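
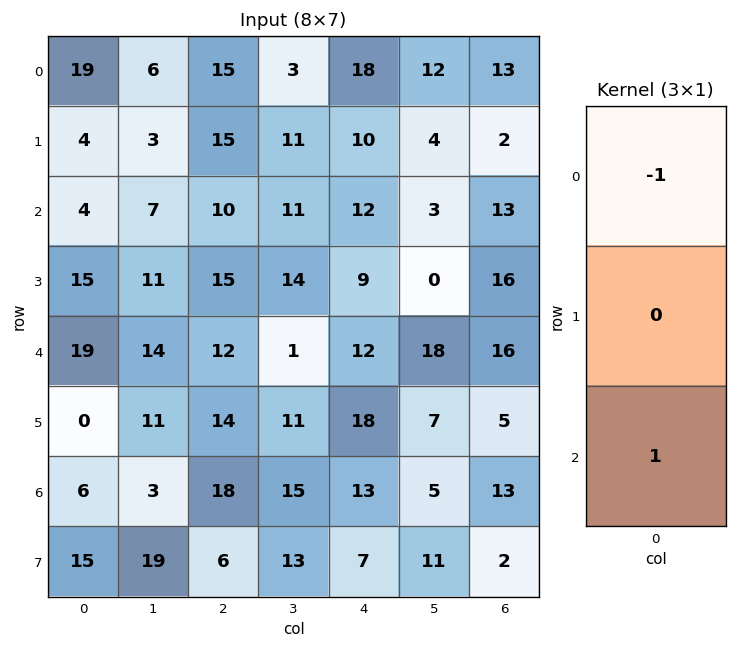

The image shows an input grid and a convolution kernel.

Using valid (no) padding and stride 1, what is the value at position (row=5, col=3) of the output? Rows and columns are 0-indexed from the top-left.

2

The receptive field on the input at this output position is [11 / 15 / 13]. Elementwise product with the kernel and sum: 11·-1 + 13·1.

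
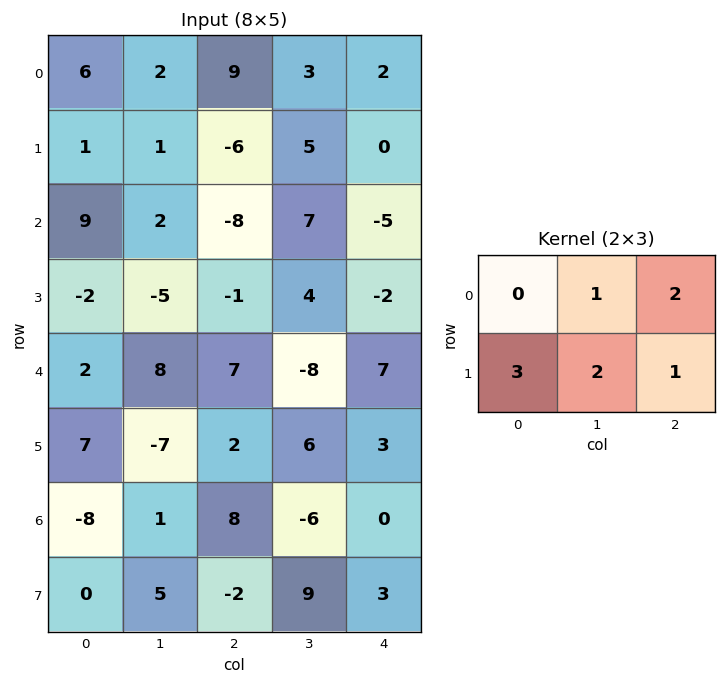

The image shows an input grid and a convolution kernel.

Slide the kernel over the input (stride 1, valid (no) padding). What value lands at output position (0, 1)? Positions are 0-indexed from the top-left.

The receptive field on the input at this output position is [2 9 3 / 1 -6 5]. Elementwise product with the kernel and sum: 9·1 + 3·2 + 1·3 + -6·2 + 5·1.

11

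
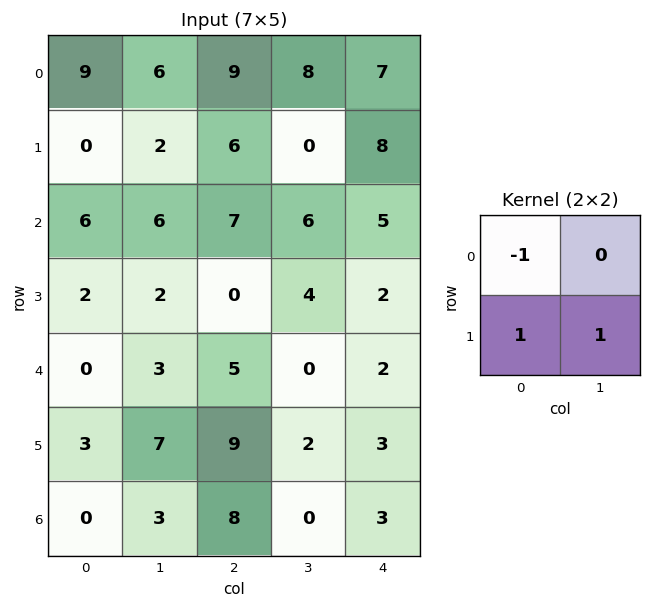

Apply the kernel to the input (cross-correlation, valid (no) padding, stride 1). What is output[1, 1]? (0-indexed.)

11

The receptive field on the input at this output position is [2 6 / 6 7]. Elementwise product with the kernel and sum: 2·-1 + 6·1 + 7·1.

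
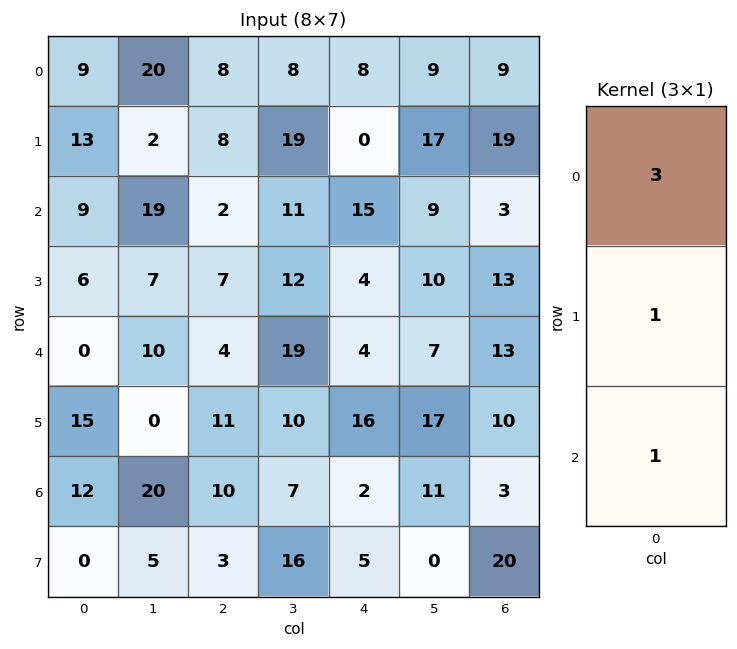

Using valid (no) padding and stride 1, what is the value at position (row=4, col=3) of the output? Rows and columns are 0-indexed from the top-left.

74

The receptive field on the input at this output position is [19 / 10 / 7]. Elementwise product with the kernel and sum: 19·3 + 10·1 + 7·1.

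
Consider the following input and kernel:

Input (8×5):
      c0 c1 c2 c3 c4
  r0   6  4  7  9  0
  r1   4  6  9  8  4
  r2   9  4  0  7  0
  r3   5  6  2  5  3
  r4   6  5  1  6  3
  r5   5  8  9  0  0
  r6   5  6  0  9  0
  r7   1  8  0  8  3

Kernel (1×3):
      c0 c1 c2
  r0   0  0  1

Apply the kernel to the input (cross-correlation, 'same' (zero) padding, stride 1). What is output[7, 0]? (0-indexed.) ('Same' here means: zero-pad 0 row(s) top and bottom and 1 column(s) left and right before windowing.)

8

The receptive field on the zero-padded input at this output position is [0 1 8]. Elementwise product with the kernel and sum: 8·1.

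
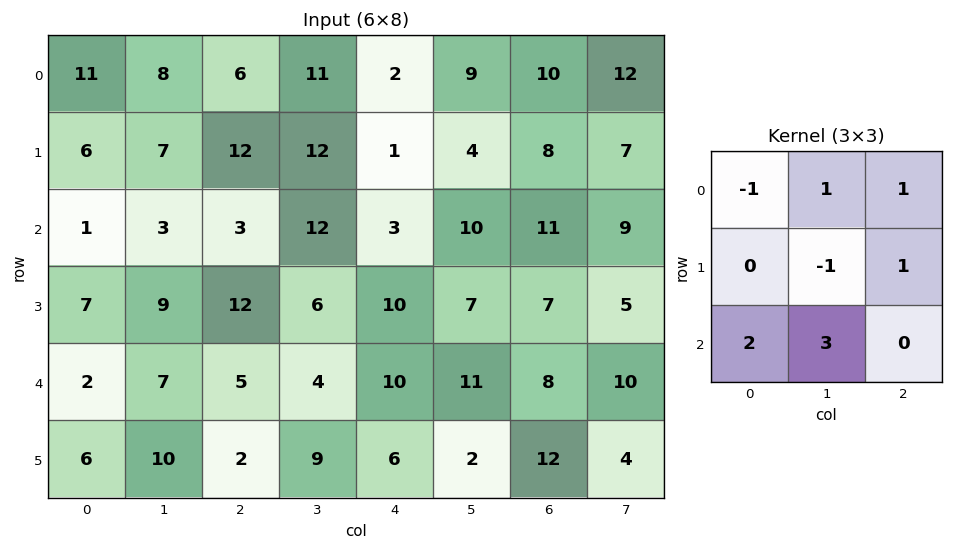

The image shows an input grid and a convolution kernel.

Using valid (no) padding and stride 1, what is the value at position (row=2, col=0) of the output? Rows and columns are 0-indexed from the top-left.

33

The receptive field on the input at this output position is [1 3 3 / 7 9 12 / 2 7 5]. Elementwise product with the kernel and sum: 1·-1 + 3·1 + 3·1 + 9·-1 + 12·1 + 2·2 + 7·3.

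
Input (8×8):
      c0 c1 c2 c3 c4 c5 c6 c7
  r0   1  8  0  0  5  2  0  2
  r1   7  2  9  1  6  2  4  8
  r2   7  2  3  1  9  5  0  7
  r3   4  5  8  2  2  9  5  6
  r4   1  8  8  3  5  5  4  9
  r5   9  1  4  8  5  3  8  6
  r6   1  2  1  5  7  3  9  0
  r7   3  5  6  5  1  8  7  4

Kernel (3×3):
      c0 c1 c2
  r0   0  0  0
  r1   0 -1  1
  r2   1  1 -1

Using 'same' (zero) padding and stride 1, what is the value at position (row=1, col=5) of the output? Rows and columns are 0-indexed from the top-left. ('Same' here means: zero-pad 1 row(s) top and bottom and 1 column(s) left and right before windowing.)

The receptive field on the zero-padded input at this output position is [5 2 0 / 6 2 4 / 9 5 0]. Elementwise product with the kernel and sum: 2·-1 + 4·1 + 9·1 + 5·1 + 0·-1.

16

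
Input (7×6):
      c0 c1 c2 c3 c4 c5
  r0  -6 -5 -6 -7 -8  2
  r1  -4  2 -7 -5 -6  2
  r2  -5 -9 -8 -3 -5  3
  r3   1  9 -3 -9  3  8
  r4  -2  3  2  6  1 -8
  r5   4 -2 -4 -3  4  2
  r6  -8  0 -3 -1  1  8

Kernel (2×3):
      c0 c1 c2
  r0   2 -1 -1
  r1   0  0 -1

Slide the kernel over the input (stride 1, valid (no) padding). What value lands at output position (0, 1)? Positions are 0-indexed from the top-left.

The receptive field on the input at this output position is [-5 -6 -7 / 2 -7 -5]. Elementwise product with the kernel and sum: -5·2 + -6·-1 + -7·-1 + -5·-1.

8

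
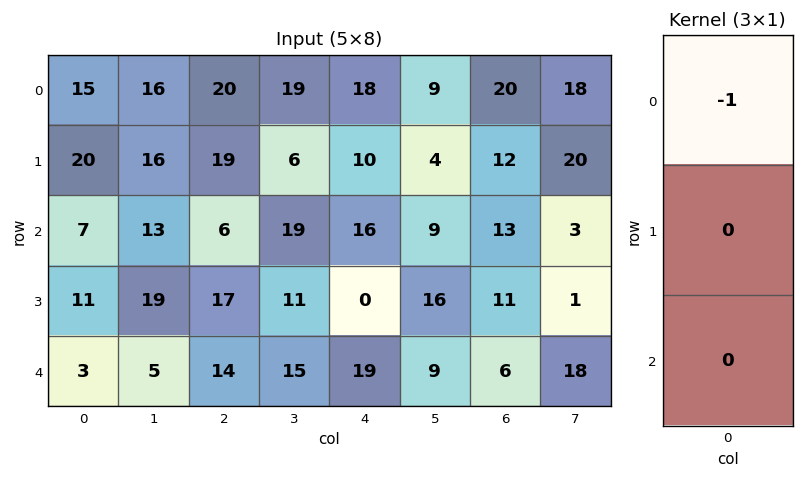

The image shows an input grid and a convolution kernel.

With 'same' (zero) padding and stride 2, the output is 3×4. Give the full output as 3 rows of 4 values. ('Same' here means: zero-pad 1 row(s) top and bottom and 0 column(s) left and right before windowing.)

0 0 0 0
-20 -19 -10 -12
-11 -17 0 -11

Output[0,0]: The receptive field on the zero-padded input at this output position is [0 / 15 / 20]. Elementwise product with the kernel and sum: 0·-1.
Output[0,1]: The receptive field on the zero-padded input at this output position is [0 / 20 / 19]. Elementwise product with the kernel and sum: 0·-1.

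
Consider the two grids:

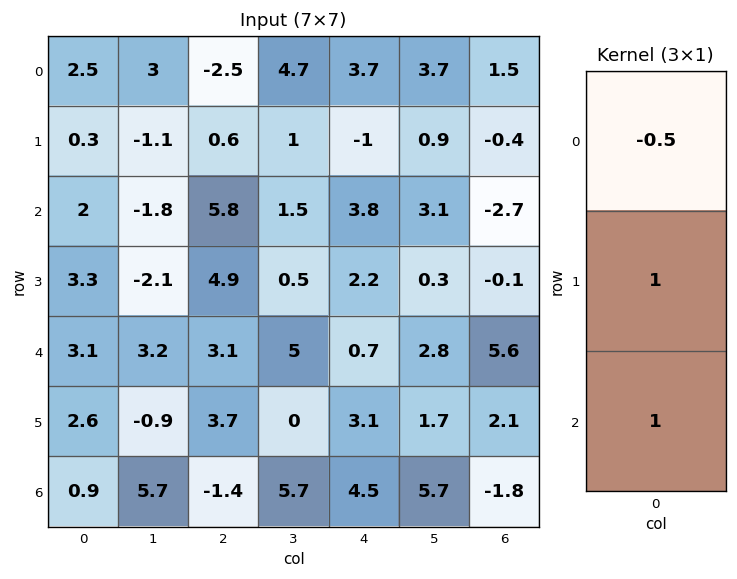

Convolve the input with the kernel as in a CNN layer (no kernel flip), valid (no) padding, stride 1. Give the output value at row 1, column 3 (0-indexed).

1.5

The receptive field on the input at this output position is [1 / 1.5 / 0.5]. Elementwise product with the kernel and sum: 1·-0.5 + 1.5·1 + 0.5·1.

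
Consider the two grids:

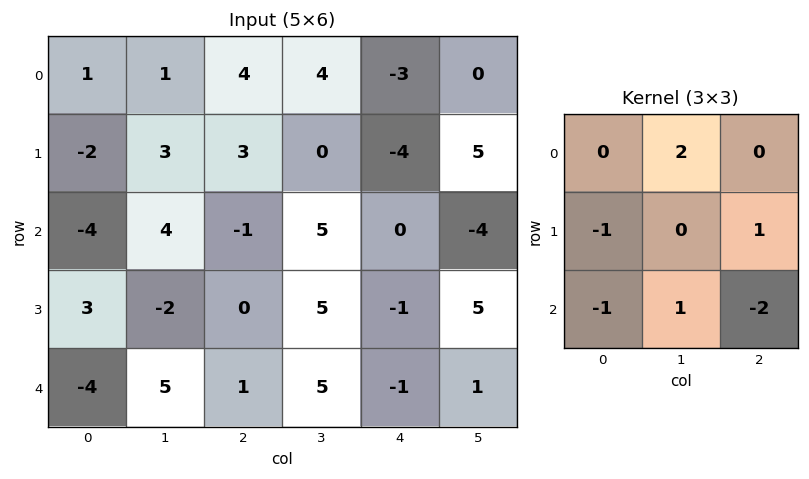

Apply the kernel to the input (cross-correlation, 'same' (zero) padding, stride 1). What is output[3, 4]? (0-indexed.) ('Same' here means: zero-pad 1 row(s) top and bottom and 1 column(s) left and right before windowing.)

-8

The receptive field on the zero-padded input at this output position is [5 0 -4 / 5 -1 5 / 5 -1 1]. Elementwise product with the kernel and sum: 0·2 + 5·-1 + 5·1 + 5·-1 + -1·1 + 1·-2.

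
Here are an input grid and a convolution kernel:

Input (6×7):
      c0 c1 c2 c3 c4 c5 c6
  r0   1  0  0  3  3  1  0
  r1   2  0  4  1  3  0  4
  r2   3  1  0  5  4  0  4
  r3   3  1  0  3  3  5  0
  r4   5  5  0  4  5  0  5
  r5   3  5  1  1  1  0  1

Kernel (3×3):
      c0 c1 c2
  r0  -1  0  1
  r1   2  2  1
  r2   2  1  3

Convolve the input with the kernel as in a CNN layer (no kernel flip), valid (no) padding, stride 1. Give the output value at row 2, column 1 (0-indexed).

31

The receptive field on the input at this output position is [1 0 5 / 1 0 3 / 5 0 4]. Elementwise product with the kernel and sum: 1·-1 + 5·1 + 1·2 + 0·2 + 3·1 + 5·2 + 0·1 + 4·3.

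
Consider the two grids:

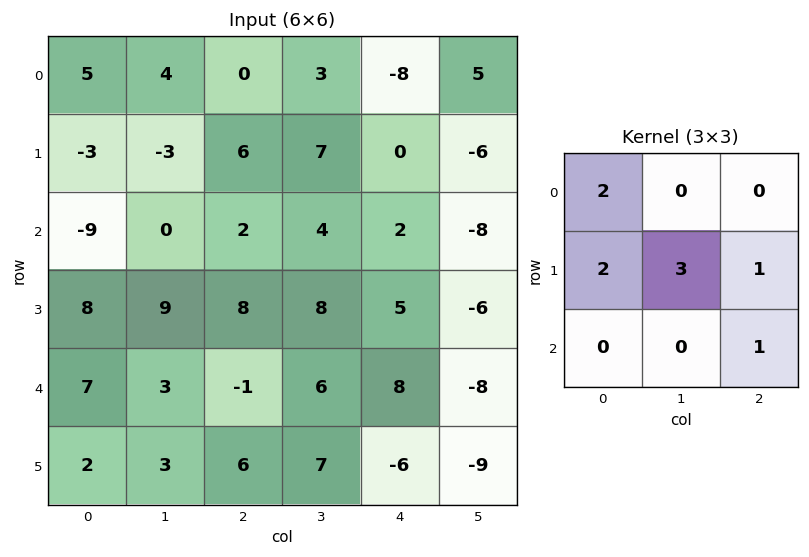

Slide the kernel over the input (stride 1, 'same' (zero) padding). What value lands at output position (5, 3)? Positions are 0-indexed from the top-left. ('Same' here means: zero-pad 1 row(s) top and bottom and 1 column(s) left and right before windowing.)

The receptive field on the zero-padded input at this output position is [-1 6 8 / 6 7 -6 / 0 0 0]. Elementwise product with the kernel and sum: -1·2 + 6·2 + 7·3 + -6·1 + 0·1.

25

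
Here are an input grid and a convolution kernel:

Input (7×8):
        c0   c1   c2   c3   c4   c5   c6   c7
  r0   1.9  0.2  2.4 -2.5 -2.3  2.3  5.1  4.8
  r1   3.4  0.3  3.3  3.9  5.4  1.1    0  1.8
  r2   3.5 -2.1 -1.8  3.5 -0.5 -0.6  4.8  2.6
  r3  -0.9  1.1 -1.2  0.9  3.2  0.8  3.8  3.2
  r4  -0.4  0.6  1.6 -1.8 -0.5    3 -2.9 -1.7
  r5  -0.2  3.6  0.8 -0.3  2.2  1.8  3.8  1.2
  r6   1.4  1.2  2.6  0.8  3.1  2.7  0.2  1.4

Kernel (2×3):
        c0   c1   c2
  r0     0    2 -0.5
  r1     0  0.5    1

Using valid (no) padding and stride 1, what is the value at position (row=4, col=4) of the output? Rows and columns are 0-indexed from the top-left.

12.15

The receptive field on the input at this output position is [-0.5 3 -2.9 / 2.2 1.8 3.8]. Elementwise product with the kernel and sum: 3·2 + -2.9·-0.5 + 1.8·0.5 + 3.8·1.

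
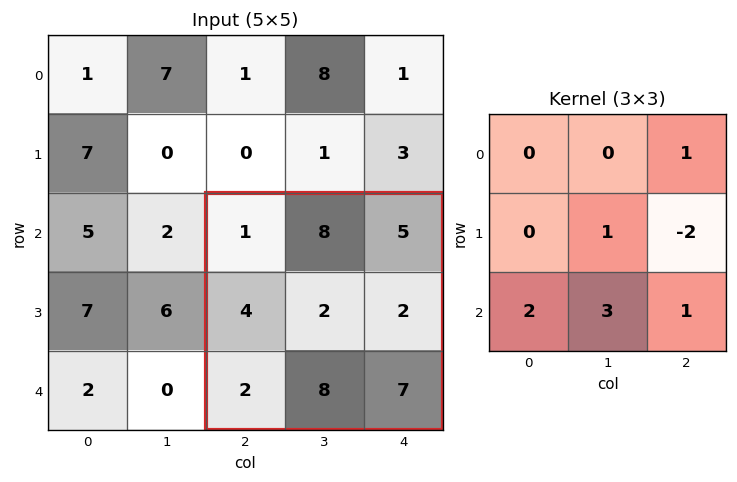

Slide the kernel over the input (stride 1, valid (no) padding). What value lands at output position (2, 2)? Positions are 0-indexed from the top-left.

The receptive field on the input at this output position is [1 8 5 / 4 2 2 / 2 8 7]. Elementwise product with the kernel and sum: 5·1 + 2·1 + 2·-2 + 2·2 + 8·3 + 7·1.

38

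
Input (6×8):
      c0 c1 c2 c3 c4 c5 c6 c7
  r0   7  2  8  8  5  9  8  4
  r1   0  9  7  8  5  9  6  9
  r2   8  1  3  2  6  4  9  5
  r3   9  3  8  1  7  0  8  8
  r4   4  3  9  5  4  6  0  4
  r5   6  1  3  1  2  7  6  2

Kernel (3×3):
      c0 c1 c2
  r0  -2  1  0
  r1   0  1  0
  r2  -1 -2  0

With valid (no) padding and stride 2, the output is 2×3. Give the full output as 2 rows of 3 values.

-13 -7 -6
-22 -22 -24

Output[0,0]: The receptive field on the input at this output position is [7 2 8 / 0 9 7 / 8 1 3]. Elementwise product with the kernel and sum: 7·-2 + 2·1 + 9·1 + 8·-1 + 1·-2.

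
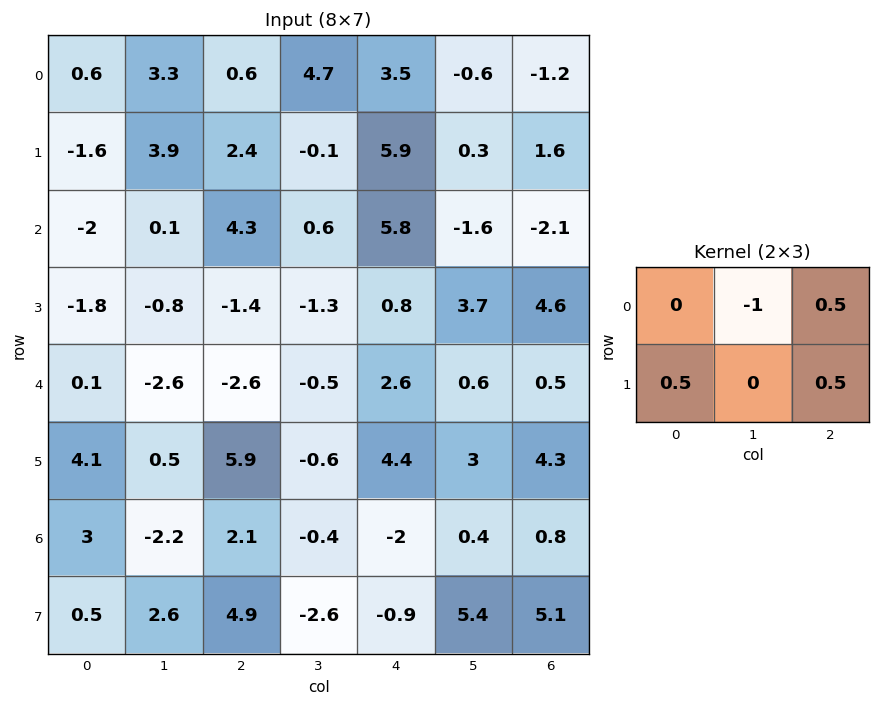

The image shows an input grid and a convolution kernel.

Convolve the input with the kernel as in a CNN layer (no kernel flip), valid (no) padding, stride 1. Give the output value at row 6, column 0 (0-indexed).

The receptive field on the input at this output position is [3 -2.2 2.1 / 0.5 2.6 4.9]. Elementwise product with the kernel and sum: -2.2·-1 + 2.1·0.5 + 0.5·0.5 + 4.9·0.5.

5.95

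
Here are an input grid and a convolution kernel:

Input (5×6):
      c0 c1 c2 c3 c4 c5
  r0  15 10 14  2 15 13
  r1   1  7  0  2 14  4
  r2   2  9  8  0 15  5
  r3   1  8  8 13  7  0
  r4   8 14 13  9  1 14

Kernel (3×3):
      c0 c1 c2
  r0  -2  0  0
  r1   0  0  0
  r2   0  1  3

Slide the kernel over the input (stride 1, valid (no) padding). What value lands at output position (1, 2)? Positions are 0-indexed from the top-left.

The receptive field on the input at this output position is [0 2 14 / 8 0 15 / 8 13 7]. Elementwise product with the kernel and sum: 0·-2 + 13·1 + 7·3.

34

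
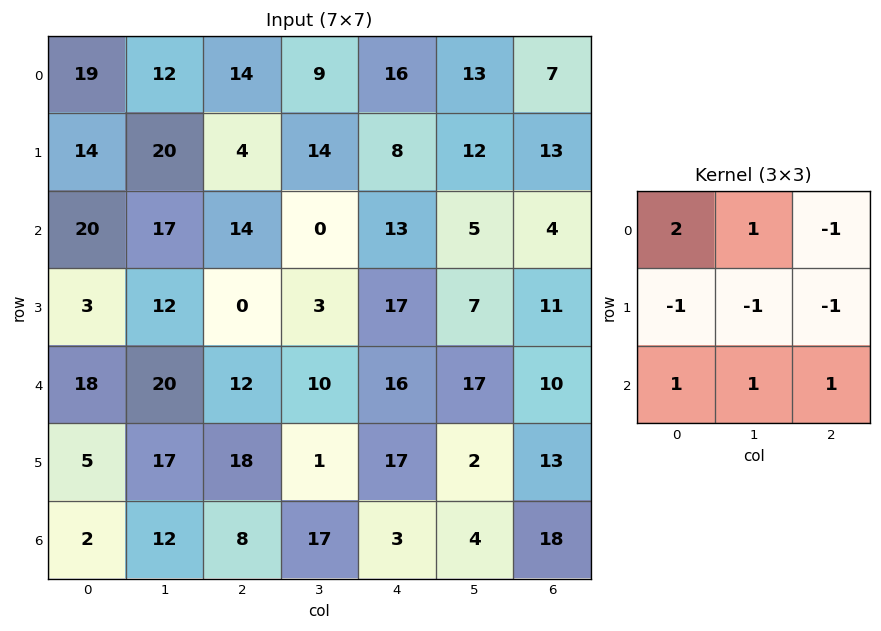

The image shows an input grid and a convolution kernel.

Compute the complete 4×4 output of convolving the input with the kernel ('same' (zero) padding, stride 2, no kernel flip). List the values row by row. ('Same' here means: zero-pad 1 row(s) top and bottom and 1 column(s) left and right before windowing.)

Output[0,0]: The receptive field on the zero-padded input at this output position is [0 0 0 / 0 19 12 / 0 14 20]. Elementwise product with the kernel and sum: 0·2 + 0·1 + 0·-1 + 0·-1 + 19·-1 + 12·-1 + 0·1 + 14·1 + 20·1.

3 3 -4 5
-28 14 33 46
-25 15 -7 13
-26 14 -7 -5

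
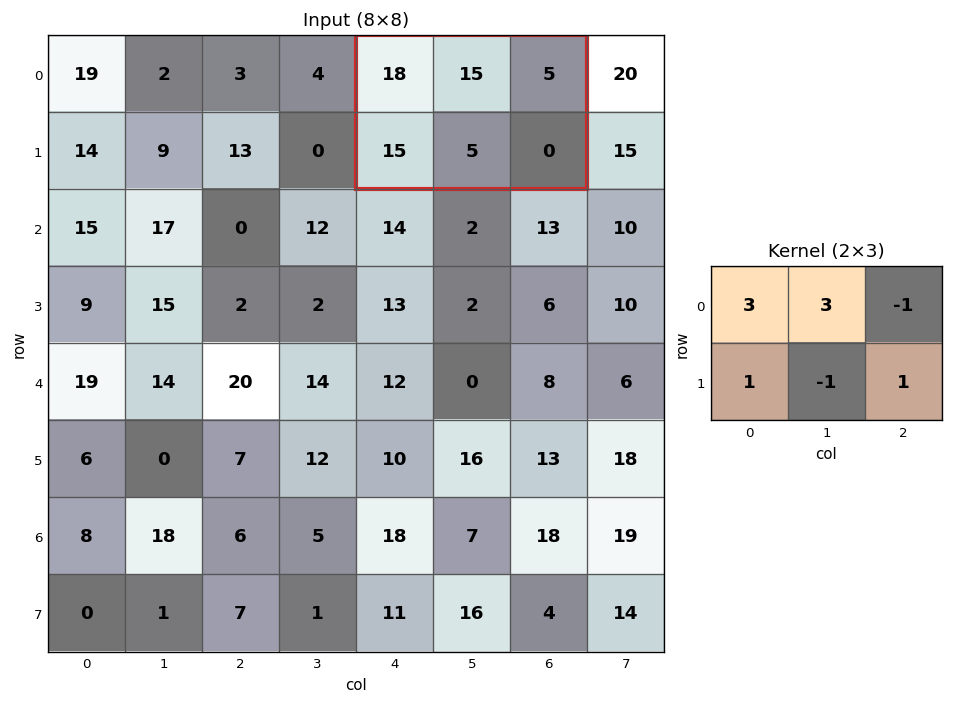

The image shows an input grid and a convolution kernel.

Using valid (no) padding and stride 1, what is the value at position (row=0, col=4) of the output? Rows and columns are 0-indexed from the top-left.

The receptive field on the input at this output position is [18 15 5 / 15 5 0]. Elementwise product with the kernel and sum: 18·3 + 15·3 + 5·-1 + 15·1 + 5·-1 + 0·1.

104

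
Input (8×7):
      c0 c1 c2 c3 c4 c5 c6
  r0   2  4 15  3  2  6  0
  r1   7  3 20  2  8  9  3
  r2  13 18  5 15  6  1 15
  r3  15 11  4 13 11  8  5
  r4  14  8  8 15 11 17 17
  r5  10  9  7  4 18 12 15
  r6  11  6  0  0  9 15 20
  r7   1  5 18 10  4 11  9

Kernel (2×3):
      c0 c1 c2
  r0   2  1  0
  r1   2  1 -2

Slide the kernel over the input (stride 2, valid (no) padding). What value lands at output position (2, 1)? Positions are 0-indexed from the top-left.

13

The receptive field on the input at this output position is [8 15 11 / 7 4 18]. Elementwise product with the kernel and sum: 8·2 + 15·1 + 7·2 + 4·1 + 18·-2.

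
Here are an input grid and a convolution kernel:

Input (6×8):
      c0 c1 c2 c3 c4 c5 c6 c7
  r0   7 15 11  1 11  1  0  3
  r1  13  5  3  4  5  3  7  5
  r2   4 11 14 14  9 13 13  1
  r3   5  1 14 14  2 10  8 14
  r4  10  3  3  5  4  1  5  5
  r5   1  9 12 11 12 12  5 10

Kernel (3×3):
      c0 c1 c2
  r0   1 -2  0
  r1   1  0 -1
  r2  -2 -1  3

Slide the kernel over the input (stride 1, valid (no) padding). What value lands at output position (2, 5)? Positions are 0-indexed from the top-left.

-9

The receptive field on the input at this output position is [13 13 1 / 10 8 14 / 1 5 5]. Elementwise product with the kernel and sum: 13·1 + 13·-2 + 10·1 + 14·-1 + 1·-2 + 5·-1 + 5·3.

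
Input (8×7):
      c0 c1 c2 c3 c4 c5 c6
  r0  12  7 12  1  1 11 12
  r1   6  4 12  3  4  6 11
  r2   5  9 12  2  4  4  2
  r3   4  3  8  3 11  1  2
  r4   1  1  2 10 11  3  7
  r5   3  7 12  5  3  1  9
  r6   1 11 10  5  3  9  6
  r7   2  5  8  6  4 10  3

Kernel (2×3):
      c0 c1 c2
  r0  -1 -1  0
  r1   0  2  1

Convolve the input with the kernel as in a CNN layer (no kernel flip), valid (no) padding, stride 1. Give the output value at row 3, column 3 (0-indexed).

11

The receptive field on the input at this output position is [3 11 1 / 10 11 3]. Elementwise product with the kernel and sum: 3·-1 + 11·-1 + 11·2 + 3·1.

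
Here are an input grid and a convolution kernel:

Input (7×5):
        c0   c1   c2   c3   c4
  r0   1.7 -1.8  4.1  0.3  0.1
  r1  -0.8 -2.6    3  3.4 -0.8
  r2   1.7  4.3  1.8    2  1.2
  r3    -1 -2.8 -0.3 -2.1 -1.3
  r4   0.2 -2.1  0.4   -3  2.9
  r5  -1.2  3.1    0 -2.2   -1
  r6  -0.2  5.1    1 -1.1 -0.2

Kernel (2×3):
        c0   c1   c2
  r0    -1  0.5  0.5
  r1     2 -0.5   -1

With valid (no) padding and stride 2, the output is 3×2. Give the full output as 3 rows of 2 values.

-3.85 1.2
1.05 1.55
-5 1.65

Output[0,0]: The receptive field on the input at this output position is [1.7 -1.8 4.1 / -0.8 -2.6 3]. Elementwise product with the kernel and sum: 1.7·-1 + -1.8·0.5 + 4.1·0.5 + -0.8·2 + -2.6·-0.5 + 3·-1.
Output[0,1]: The receptive field on the input at this output position is [4.1 0.3 0.1 / 3 3.4 -0.8]. Elementwise product with the kernel and sum: 4.1·-1 + 0.3·0.5 + 0.1·0.5 + 3·2 + 3.4·-0.5 + -0.8·-1.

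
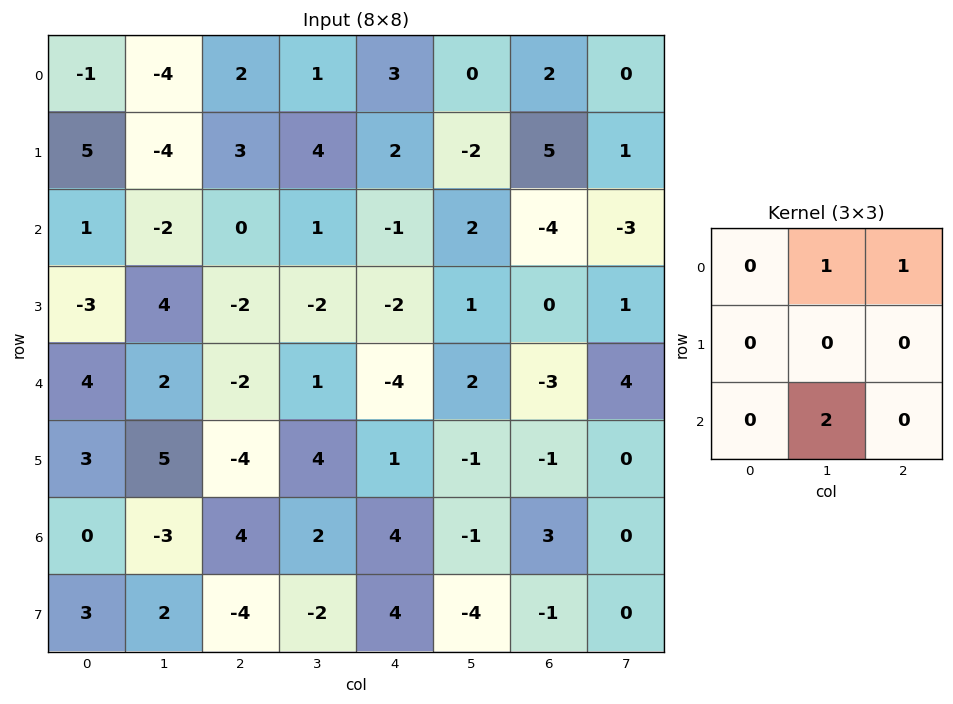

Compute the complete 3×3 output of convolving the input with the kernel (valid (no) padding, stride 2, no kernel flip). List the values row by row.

-6 6 6
2 2 2
-6 1 -3

Output[0,0]: The receptive field on the input at this output position is [-1 -4 2 / 5 -4 3 / 1 -2 0]. Elementwise product with the kernel and sum: -4·1 + 2·1 + -2·2.
Output[0,1]: The receptive field on the input at this output position is [2 1 3 / 3 4 2 / 0 1 -1]. Elementwise product with the kernel and sum: 1·1 + 3·1 + 1·2.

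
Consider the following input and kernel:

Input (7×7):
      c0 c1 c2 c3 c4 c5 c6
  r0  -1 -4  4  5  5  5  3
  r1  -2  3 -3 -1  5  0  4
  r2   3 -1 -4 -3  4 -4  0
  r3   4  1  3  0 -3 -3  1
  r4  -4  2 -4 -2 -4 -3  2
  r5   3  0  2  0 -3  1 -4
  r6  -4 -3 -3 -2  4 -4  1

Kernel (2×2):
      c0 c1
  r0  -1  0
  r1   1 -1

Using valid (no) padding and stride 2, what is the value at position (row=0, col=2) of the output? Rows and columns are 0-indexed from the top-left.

The receptive field on the input at this output position is [5 5 / 5 0]. Elementwise product with the kernel and sum: 5·-1 + 5·1 + 0·-1.

0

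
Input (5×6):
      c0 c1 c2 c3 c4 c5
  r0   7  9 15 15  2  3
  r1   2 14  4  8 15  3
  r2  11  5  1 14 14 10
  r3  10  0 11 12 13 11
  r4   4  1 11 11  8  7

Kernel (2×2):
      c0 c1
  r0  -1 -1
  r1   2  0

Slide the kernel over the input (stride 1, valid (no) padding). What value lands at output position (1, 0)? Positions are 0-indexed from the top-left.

The receptive field on the input at this output position is [2 14 / 11 5]. Elementwise product with the kernel and sum: 2·-1 + 14·-1 + 11·2.

6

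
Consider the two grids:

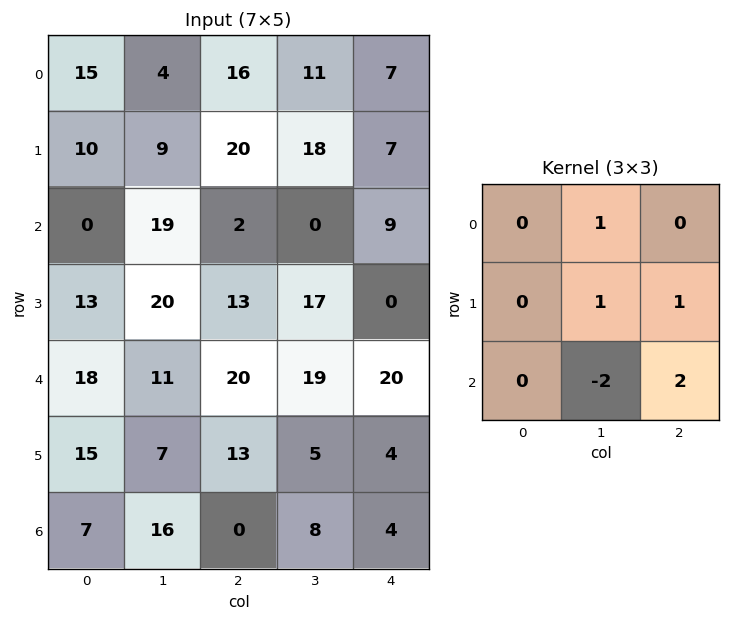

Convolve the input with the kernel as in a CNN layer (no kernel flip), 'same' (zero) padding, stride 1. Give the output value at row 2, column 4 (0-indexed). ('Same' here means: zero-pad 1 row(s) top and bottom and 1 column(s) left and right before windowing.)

16

The receptive field on the zero-padded input at this output position is [18 7 0 / 0 9 0 / 17 0 0]. Elementwise product with the kernel and sum: 7·1 + 9·1 + 0·1 + 0·-2 + 0·2.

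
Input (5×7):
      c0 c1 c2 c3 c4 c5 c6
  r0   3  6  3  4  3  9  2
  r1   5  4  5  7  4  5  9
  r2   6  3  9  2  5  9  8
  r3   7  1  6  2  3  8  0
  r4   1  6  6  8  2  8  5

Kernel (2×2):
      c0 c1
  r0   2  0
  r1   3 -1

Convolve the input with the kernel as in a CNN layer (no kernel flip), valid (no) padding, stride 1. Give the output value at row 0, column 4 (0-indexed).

The receptive field on the input at this output position is [3 9 / 4 5]. Elementwise product with the kernel and sum: 3·2 + 4·3 + 5·-1.

13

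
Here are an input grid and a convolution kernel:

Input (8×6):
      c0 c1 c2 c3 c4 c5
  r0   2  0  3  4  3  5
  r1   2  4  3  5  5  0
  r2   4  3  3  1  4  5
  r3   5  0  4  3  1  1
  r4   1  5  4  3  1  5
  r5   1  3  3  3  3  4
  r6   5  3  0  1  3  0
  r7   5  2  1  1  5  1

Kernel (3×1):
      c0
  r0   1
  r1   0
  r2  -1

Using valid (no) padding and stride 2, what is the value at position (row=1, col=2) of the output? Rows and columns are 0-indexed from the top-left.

The receptive field on the input at this output position is [4 / 1 / 1]. Elementwise product with the kernel and sum: 4·1 + 1·-1.

3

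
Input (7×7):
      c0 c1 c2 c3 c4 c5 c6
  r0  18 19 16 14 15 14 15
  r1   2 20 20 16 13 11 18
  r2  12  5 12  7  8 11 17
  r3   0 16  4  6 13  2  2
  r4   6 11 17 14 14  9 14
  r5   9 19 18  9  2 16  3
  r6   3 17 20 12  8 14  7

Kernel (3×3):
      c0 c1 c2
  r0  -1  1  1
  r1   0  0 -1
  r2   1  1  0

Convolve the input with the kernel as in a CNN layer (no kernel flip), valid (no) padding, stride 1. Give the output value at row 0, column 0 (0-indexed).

14

The receptive field on the input at this output position is [18 19 16 / 2 20 20 / 12 5 12]. Elementwise product with the kernel and sum: 18·-1 + 19·1 + 16·1 + 20·-1 + 12·1 + 5·1.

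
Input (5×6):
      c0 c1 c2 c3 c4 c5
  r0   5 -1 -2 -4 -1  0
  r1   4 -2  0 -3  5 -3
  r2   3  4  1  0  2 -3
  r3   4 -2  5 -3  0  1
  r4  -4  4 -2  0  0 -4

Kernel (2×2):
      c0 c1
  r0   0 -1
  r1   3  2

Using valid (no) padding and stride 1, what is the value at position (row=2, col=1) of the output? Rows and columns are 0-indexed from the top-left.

The receptive field on the input at this output position is [4 1 / -2 5]. Elementwise product with the kernel and sum: 1·-1 + -2·3 + 5·2.

3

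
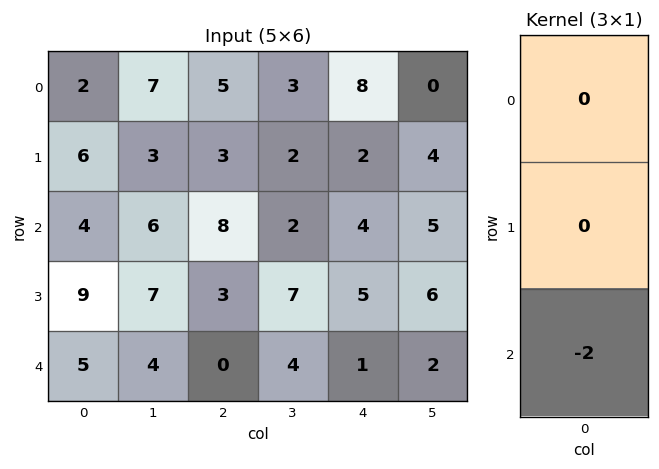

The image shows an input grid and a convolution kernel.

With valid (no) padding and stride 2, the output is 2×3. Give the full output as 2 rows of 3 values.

Output[0,0]: The receptive field on the input at this output position is [2 / 6 / 4]. Elementwise product with the kernel and sum: 4·-2.

-8 -16 -8
-10 0 -2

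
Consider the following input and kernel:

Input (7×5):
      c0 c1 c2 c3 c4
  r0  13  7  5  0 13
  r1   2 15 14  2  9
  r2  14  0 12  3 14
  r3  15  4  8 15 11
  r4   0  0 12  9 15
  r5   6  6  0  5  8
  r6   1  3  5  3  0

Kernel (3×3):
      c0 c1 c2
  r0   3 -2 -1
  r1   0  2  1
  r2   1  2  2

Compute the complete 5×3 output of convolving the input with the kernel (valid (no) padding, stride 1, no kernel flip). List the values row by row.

102 71 61
13 92 109
70 46 117
59 30 42
17 -9 32

Output[0,0]: The receptive field on the input at this output position is [13 7 5 / 2 15 14 / 14 0 12]. Elementwise product with the kernel and sum: 13·3 + 7·-2 + 5·-1 + 15·2 + 14·1 + 14·1 + 0·2 + 12·2.
Output[0,1]: The receptive field on the input at this output position is [7 5 0 / 15 14 2 / 0 12 3]. Elementwise product with the kernel and sum: 7·3 + 5·-2 + 0·-1 + 14·2 + 2·1 + 0·1 + 12·2 + 3·2.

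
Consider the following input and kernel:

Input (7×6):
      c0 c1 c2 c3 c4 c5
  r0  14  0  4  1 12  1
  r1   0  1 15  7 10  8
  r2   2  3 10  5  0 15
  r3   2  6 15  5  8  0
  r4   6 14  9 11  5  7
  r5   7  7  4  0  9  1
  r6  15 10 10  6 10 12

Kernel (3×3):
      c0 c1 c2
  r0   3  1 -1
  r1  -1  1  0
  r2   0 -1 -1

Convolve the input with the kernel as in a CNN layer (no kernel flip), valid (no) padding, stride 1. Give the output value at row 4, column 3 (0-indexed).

The receptive field on the input at this output position is [11 5 7 / 0 9 1 / 6 10 12]. Elementwise product with the kernel and sum: 11·3 + 5·1 + 7·-1 + 0·-1 + 9·1 + 10·-1 + 12·-1.

18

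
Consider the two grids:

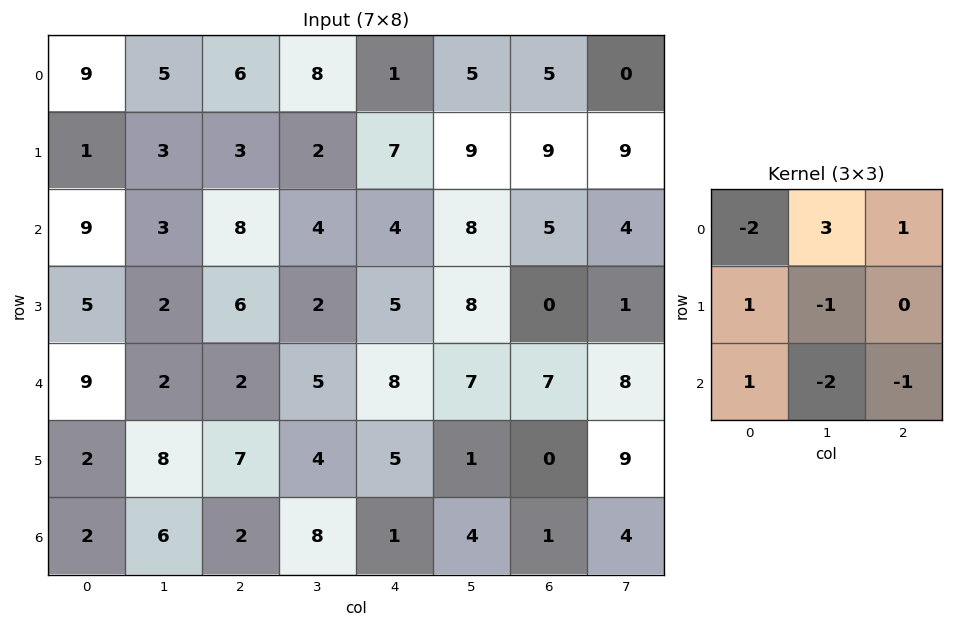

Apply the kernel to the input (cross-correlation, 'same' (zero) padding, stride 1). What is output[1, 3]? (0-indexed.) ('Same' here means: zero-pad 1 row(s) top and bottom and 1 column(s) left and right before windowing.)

10

The receptive field on the zero-padded input at this output position is [6 8 1 / 3 2 7 / 8 4 4]. Elementwise product with the kernel and sum: 6·-2 + 8·3 + 1·1 + 3·1 + 2·-1 + 8·1 + 4·-2 + 4·-1.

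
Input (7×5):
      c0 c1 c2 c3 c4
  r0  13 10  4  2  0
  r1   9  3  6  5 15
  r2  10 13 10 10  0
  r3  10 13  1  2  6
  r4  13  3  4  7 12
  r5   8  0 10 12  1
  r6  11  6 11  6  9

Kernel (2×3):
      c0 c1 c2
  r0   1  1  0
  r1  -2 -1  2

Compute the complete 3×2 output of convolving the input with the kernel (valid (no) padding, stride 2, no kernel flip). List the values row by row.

14 19
-8 28
20 -19

Output[0,0]: The receptive field on the input at this output position is [13 10 4 / 9 3 6]. Elementwise product with the kernel and sum: 13·1 + 10·1 + 9·-2 + 3·-1 + 6·2.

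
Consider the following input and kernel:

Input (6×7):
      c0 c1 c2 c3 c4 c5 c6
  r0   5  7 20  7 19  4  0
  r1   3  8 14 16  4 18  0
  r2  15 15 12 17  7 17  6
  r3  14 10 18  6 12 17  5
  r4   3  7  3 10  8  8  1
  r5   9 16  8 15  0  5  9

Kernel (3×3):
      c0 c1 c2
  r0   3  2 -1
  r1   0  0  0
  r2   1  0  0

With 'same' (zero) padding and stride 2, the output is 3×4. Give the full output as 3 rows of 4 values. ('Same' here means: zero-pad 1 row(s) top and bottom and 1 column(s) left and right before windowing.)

0 8 16 18
-2 46 44 71
18 76 40 66

Output[0,0]: The receptive field on the zero-padded input at this output position is [0 0 0 / 0 5 7 / 0 3 8]. Elementwise product with the kernel and sum: 0·3 + 0·2 + 0·-1 + 0·1.
Output[0,1]: The receptive field on the zero-padded input at this output position is [0 0 0 / 7 20 7 / 8 14 16]. Elementwise product with the kernel and sum: 0·3 + 0·2 + 0·-1 + 8·1.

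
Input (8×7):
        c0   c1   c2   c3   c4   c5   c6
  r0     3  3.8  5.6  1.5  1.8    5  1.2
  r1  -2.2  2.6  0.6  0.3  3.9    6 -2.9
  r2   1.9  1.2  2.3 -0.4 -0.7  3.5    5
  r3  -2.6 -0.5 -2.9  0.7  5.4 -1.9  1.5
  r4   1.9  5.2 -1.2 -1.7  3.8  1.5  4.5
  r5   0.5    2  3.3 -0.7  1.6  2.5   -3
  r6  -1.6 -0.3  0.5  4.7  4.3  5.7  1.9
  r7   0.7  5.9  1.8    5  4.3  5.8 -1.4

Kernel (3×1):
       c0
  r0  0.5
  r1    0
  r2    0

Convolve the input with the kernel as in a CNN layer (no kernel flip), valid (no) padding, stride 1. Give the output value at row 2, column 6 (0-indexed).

The receptive field on the input at this output position is [5 / 1.5 / 4.5]. Elementwise product with the kernel and sum: 5·0.5.

2.5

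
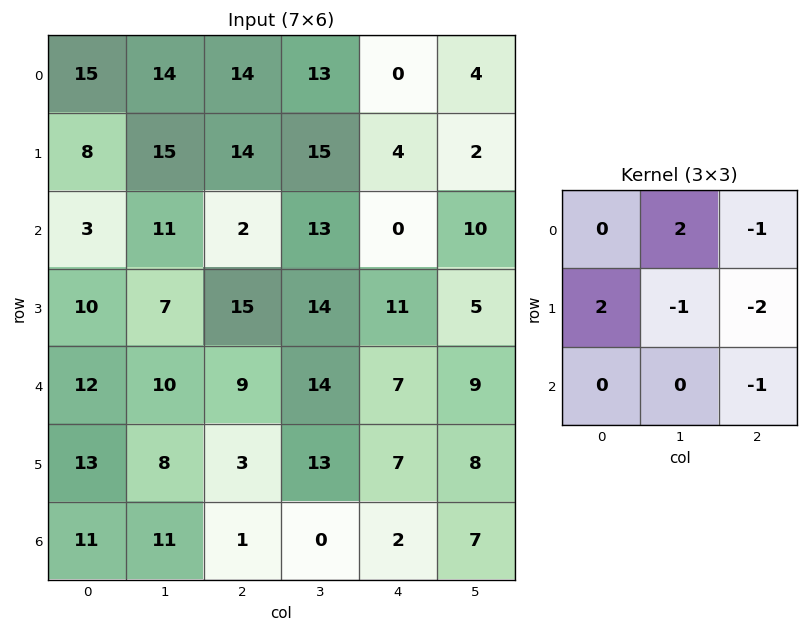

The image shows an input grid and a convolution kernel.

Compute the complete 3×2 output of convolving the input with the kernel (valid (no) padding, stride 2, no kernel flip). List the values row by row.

-15 31
-6 13
22 -2

Output[0,0]: The receptive field on the input at this output position is [15 14 14 / 8 15 14 / 3 11 2]. Elementwise product with the kernel and sum: 14·2 + 14·-1 + 8·2 + 15·-1 + 14·-2 + 2·-1.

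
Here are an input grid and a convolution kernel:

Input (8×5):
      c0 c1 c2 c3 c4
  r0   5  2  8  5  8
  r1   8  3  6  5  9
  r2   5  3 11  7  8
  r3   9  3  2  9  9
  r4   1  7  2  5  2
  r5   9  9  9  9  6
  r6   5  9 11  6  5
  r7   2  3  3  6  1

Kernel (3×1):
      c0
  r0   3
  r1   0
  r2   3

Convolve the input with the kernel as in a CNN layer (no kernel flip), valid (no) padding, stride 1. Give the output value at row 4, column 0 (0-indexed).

The receptive field on the input at this output position is [1 / 9 / 5]. Elementwise product with the kernel and sum: 1·3 + 5·3.

18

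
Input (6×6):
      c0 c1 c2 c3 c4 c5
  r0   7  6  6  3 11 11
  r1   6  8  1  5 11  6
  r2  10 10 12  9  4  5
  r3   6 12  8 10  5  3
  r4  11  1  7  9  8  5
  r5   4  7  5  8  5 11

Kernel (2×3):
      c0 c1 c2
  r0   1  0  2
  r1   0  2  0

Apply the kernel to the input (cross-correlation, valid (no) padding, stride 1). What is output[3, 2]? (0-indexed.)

36

The receptive field on the input at this output position is [8 10 5 / 7 9 8]. Elementwise product with the kernel and sum: 8·1 + 5·2 + 9·2.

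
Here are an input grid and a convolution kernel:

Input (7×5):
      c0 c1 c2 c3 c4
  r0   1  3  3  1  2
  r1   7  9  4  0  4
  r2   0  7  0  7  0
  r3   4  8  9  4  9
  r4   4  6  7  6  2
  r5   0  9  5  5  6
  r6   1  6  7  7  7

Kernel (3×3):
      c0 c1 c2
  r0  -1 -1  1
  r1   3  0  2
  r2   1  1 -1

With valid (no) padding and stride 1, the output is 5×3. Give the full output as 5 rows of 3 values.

Output[0,0]: The receptive field on the input at this output position is [1 3 3 / 7 9 4 / 0 7 0]. Elementwise product with the kernel and sum: 1·-1 + 3·-1 + 3·1 + 7·3 + 4·2 + 0·1 + 7·1 + 0·-1.
Output[0,1]: The receptive field on the input at this output position is [3 3 1 / 9 4 0 / 7 0 7]. Elementwise product with the kernel and sum: 3·-1 + 3·-1 + 1·1 + 9·3 + 0·2 + 7·1 + 0·1 + 7·-1.

35 22 25
-9 35 4
26 39 49
27 26 25
7 36 23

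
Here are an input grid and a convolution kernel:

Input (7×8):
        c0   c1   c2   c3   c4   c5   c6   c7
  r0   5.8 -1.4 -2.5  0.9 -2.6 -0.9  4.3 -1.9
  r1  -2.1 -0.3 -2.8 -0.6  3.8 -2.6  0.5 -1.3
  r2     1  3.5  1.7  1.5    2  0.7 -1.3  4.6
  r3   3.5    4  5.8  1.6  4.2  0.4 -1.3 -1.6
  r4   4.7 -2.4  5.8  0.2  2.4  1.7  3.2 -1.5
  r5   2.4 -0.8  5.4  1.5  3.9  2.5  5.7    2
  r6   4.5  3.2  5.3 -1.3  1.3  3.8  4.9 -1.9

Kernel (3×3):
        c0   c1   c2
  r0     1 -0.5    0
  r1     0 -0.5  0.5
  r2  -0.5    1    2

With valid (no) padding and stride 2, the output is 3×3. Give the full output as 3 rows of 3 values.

Output[0,0]: The receptive field on the input at this output position is [5.8 -1.4 -2.5 / -2.1 -0.3 -2.8 / 1 3.5 1.7]. Elementwise product with the kernel and sum: 5.8·1 + -1.4·-0.5 + -0.3·-0.5 + -2.8·0.5 + 1·-0.5 + 3.5·1 + 1.7·2.

11.65 3.9 -3.5
7 4.35 7.7
20.55 5.55 16.1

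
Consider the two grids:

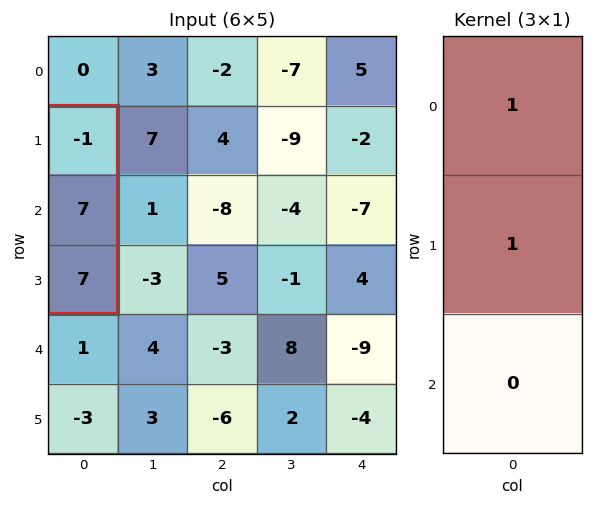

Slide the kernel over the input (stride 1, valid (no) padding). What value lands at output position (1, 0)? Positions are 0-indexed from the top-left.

The receptive field on the input at this output position is [-1 / 7 / 7]. Elementwise product with the kernel and sum: -1·1 + 7·1.

6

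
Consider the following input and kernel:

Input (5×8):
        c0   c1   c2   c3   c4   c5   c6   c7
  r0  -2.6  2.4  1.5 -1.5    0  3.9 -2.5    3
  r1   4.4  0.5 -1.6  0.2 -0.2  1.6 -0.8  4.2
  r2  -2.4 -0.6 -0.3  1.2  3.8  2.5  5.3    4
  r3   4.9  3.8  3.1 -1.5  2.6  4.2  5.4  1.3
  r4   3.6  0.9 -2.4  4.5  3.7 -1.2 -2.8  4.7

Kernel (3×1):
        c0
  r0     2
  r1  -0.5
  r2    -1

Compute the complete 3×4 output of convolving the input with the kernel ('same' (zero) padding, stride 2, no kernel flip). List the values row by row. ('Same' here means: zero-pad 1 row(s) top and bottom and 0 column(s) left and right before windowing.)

Output[0,0]: The receptive field on the zero-padded input at this output position is [0 / -2.6 / 4.4]. Elementwise product with the kernel and sum: 0·2 + -2.6·-0.5 + 4.4·-1.

-3.1 0.85 0.2 2.05
5.1 -6.15 -4.9 -9.65
8 7.4 3.35 12.2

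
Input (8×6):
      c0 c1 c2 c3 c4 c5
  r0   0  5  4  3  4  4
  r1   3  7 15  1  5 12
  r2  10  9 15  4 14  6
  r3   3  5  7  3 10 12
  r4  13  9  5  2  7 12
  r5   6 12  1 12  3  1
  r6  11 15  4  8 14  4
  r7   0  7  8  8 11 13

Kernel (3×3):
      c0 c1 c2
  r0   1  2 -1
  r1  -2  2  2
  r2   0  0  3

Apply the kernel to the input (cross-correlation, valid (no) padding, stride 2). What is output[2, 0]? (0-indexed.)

52

The receptive field on the input at this output position is [13 9 5 / 6 12 1 / 11 15 4]. Elementwise product with the kernel and sum: 13·1 + 9·2 + 5·-1 + 6·-2 + 12·2 + 1·2 + 4·3.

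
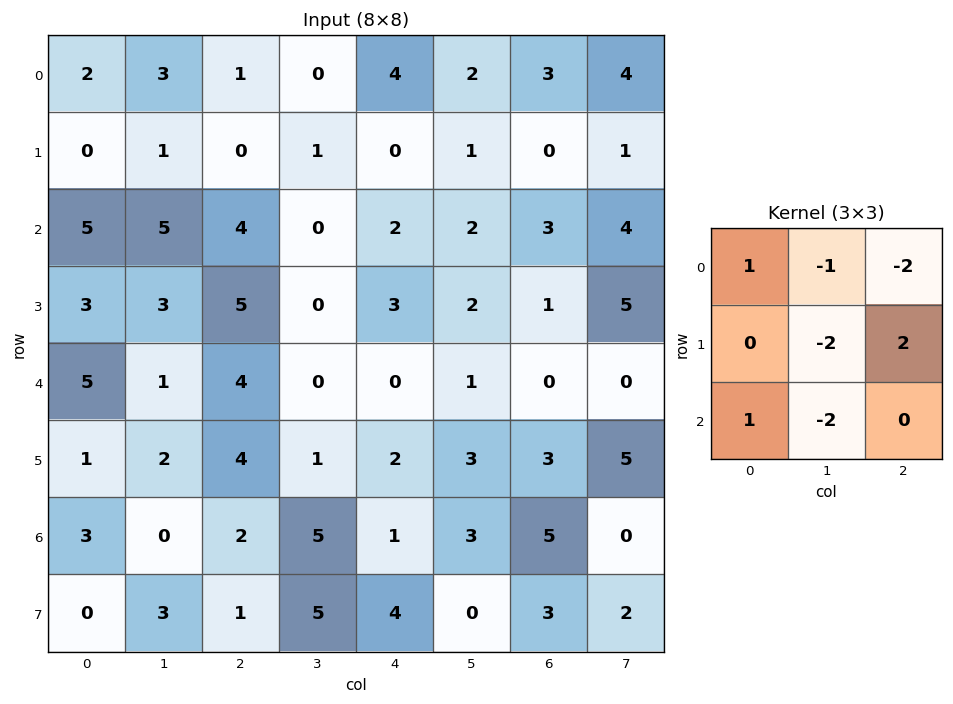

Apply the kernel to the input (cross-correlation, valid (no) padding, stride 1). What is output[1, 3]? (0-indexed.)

The receptive field on the input at this output position is [1 0 1 / 0 2 2 / 0 3 2]. Elementwise product with the kernel and sum: 1·1 + 0·-1 + 1·-2 + 2·-2 + 2·2 + 0·1 + 3·-2.

-7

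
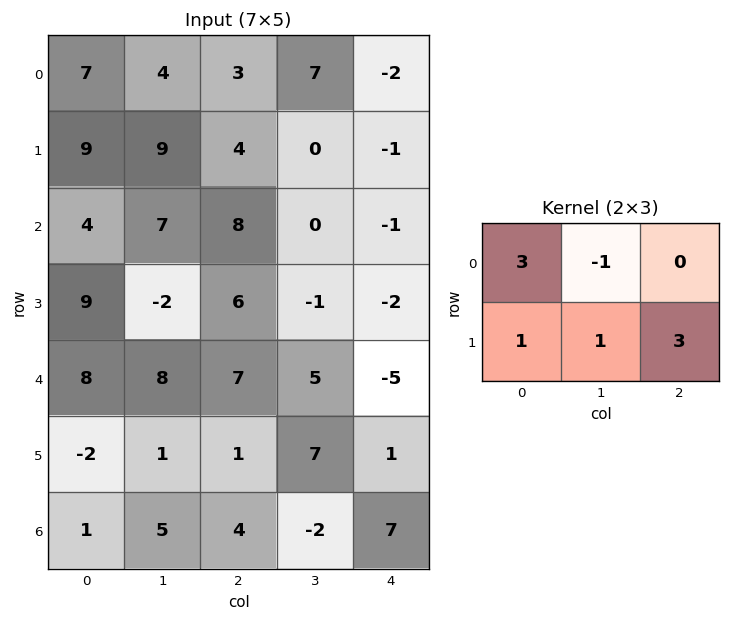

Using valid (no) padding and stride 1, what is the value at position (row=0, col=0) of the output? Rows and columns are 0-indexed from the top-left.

47

The receptive field on the input at this output position is [7 4 3 / 9 9 4]. Elementwise product with the kernel and sum: 7·3 + 4·-1 + 9·1 + 9·1 + 4·3.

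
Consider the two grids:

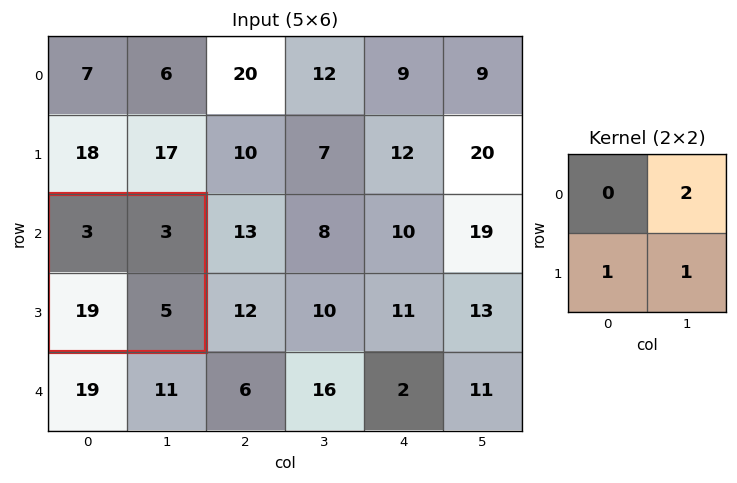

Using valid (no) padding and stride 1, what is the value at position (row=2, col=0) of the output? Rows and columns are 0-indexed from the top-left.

The receptive field on the input at this output position is [3 3 / 19 5]. Elementwise product with the kernel and sum: 3·2 + 19·1 + 5·1.

30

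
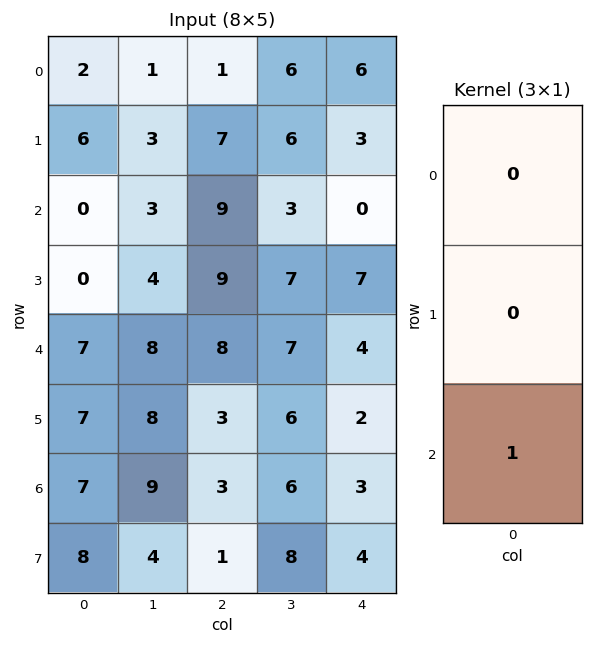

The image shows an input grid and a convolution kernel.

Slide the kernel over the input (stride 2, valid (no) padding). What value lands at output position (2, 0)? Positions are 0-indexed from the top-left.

7

The receptive field on the input at this output position is [7 / 7 / 7]. Elementwise product with the kernel and sum: 7·1.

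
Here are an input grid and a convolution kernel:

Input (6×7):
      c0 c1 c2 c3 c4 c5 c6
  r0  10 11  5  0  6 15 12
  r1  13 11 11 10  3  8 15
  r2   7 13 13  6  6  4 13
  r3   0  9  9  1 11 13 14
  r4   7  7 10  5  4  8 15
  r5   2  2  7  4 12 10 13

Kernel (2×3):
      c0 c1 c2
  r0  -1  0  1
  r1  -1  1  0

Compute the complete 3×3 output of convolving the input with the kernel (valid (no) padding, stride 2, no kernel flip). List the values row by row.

Output[0,0]: The receptive field on the input at this output position is [10 11 5 / 13 11 11]. Elementwise product with the kernel and sum: 10·-1 + 5·1 + 13·-1 + 11·1.
Output[0,1]: The receptive field on the input at this output position is [5 0 6 / 11 10 3]. Elementwise product with the kernel and sum: 5·-1 + 6·1 + 11·-1 + 10·1.

-7 0 11
15 -15 9
3 -9 9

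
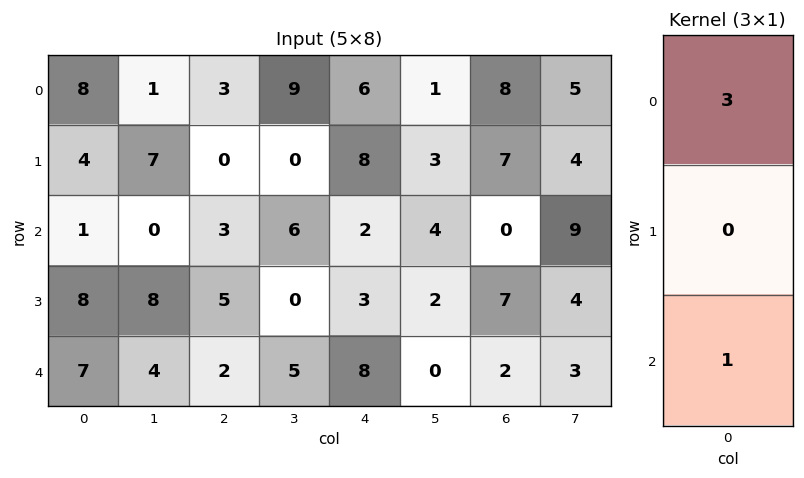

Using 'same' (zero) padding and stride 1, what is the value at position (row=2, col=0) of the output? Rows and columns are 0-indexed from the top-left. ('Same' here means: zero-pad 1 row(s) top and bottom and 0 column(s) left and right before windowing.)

20

The receptive field on the zero-padded input at this output position is [4 / 1 / 8]. Elementwise product with the kernel and sum: 4·3 + 8·1.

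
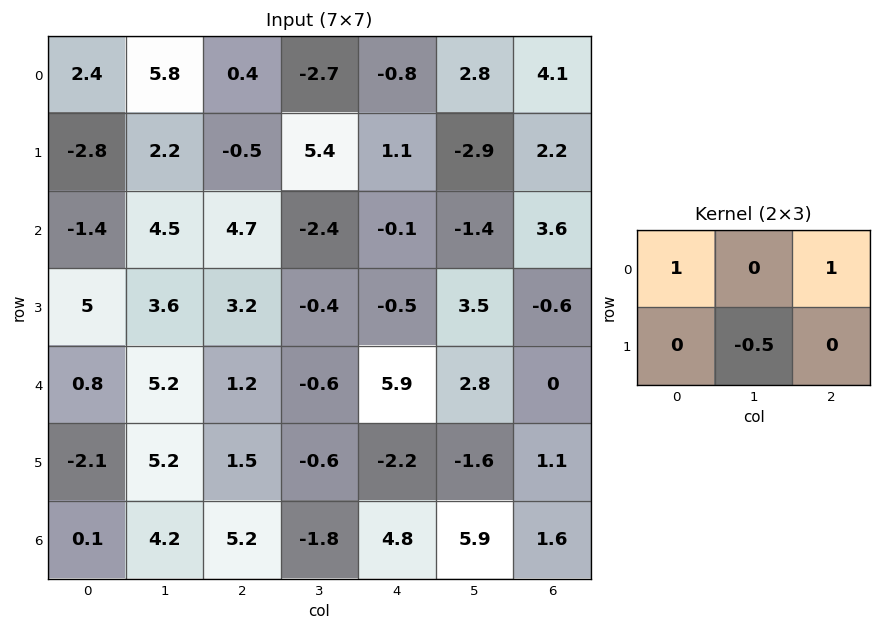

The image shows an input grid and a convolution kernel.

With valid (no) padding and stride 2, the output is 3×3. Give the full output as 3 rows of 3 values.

1.7 -3.1 4.75
1.5 4.8 1.75
-0.6 7.4 6.7

Output[0,0]: The receptive field on the input at this output position is [2.4 5.8 0.4 / -2.8 2.2 -0.5]. Elementwise product with the kernel and sum: 2.4·1 + 0.4·1 + 2.2·-0.5.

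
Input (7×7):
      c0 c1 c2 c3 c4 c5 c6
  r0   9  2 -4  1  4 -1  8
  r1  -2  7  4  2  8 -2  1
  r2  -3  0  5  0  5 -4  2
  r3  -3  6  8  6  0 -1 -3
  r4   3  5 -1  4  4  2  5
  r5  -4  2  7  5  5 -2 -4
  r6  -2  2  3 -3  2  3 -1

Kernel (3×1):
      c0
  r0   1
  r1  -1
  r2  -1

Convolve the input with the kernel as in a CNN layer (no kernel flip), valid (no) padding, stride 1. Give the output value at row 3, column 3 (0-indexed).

-3

The receptive field on the input at this output position is [6 / 4 / 5]. Elementwise product with the kernel and sum: 6·1 + 4·-1 + 5·-1.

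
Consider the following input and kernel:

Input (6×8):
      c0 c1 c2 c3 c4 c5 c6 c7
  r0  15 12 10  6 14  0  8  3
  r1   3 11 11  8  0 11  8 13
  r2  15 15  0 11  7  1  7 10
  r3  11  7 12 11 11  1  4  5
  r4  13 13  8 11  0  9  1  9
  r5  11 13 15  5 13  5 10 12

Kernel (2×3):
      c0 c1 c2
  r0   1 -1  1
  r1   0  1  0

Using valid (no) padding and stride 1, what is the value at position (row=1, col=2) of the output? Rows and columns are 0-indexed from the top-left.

The receptive field on the input at this output position is [11 8 0 / 0 11 7]. Elementwise product with the kernel and sum: 11·1 + 8·-1 + 0·1 + 11·1.

14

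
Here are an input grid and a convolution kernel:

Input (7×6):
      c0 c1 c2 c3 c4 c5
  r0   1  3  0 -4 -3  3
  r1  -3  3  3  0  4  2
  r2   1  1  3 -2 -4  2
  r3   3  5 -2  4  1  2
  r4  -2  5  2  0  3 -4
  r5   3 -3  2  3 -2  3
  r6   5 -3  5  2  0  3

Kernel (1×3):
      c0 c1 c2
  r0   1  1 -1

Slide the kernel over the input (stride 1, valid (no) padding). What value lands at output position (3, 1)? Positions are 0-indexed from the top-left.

-1

The receptive field on the input at this output position is [5 -2 4]. Elementwise product with the kernel and sum: 5·1 + -2·1 + 4·-1.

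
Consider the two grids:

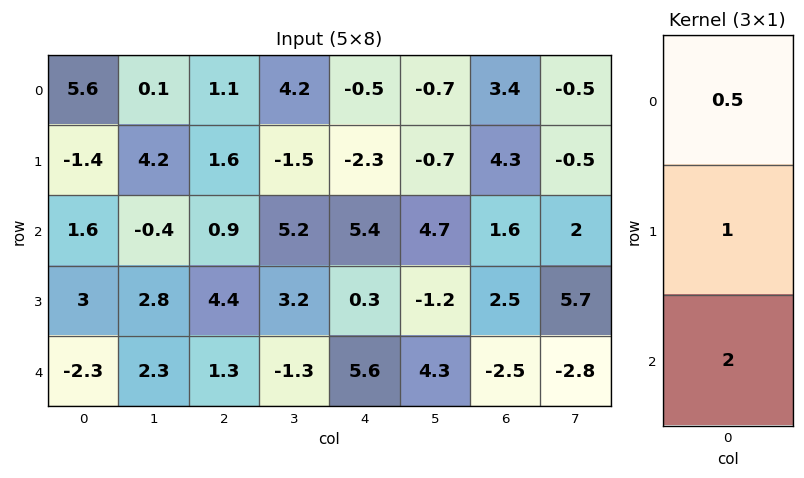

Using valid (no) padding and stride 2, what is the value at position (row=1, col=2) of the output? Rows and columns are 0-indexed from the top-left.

14.2

The receptive field on the input at this output position is [5.4 / 0.3 / 5.6]. Elementwise product with the kernel and sum: 5.4·0.5 + 0.3·1 + 5.6·2.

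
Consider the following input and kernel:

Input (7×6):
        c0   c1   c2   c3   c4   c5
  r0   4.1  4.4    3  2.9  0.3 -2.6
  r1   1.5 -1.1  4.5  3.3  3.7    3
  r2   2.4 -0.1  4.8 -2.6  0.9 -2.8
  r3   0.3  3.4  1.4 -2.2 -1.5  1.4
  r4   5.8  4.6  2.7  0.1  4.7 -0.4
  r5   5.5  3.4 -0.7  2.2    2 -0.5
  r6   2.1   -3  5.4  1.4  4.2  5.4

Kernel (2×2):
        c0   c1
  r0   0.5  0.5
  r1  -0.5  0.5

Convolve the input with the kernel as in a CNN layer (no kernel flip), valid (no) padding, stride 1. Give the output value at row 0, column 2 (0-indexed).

The receptive field on the input at this output position is [3 2.9 / 4.5 3.3]. Elementwise product with the kernel and sum: 3·0.5 + 2.9·0.5 + 4.5·-0.5 + 3.3·0.5.

2.35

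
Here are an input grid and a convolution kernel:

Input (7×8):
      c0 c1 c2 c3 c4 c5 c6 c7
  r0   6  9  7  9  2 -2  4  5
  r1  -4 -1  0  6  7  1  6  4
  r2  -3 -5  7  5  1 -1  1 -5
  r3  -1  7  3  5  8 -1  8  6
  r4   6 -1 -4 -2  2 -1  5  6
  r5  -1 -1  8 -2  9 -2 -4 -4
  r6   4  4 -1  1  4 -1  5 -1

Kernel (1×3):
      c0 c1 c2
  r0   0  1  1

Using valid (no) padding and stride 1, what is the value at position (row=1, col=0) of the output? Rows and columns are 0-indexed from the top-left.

-1

The receptive field on the input at this output position is [-4 -1 0]. Elementwise product with the kernel and sum: -1·1 + 0·1.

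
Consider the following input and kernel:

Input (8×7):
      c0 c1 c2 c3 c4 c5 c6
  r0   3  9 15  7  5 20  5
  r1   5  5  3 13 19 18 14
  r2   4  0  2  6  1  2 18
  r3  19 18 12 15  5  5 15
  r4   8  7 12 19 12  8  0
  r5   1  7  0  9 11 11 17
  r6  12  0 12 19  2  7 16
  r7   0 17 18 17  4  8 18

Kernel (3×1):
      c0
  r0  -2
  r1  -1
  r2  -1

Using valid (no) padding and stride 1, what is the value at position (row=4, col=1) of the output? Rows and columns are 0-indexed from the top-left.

-21

The receptive field on the input at this output position is [7 / 7 / 0]. Elementwise product with the kernel and sum: 7·-2 + 7·-1 + 0·-1.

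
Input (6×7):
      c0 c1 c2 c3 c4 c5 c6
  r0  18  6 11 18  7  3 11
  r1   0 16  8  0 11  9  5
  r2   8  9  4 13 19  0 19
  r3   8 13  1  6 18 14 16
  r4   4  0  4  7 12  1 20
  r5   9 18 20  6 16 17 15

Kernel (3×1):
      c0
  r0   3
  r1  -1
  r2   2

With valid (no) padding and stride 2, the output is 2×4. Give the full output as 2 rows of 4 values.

70 33 48 66
24 19 63 81

Output[0,0]: The receptive field on the input at this output position is [18 / 0 / 8]. Elementwise product with the kernel and sum: 18·3 + 0·-1 + 8·2.
Output[0,1]: The receptive field on the input at this output position is [11 / 8 / 4]. Elementwise product with the kernel and sum: 11·3 + 8·-1 + 4·2.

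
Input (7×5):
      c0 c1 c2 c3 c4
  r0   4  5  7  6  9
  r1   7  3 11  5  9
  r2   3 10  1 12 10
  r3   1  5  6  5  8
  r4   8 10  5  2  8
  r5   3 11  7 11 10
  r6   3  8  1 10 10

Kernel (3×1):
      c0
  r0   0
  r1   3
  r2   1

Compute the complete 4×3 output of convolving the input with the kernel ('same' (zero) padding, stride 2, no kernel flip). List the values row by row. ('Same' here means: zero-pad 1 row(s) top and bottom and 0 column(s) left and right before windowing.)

Output[0,0]: The receptive field on the zero-padded input at this output position is [0 / 4 / 7]. Elementwise product with the kernel and sum: 4·3 + 7·1.

19 32 36
10 9 38
27 22 34
9 3 30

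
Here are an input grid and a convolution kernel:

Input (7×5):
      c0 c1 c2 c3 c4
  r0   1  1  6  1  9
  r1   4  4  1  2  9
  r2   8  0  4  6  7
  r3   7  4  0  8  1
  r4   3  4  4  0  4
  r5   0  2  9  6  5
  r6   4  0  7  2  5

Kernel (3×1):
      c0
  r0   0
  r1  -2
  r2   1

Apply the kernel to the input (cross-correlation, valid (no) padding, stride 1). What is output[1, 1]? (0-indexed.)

4

The receptive field on the input at this output position is [4 / 0 / 4]. Elementwise product with the kernel and sum: 0·-2 + 4·1.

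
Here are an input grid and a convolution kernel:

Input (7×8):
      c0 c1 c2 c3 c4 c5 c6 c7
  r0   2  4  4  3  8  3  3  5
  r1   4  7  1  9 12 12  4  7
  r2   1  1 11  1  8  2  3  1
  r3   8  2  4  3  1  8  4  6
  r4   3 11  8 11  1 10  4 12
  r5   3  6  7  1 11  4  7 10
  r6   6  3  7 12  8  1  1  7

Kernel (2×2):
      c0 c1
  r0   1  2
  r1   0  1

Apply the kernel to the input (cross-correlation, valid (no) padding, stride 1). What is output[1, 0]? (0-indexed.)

19

The receptive field on the input at this output position is [4 7 / 1 1]. Elementwise product with the kernel and sum: 4·1 + 7·2 + 1·1.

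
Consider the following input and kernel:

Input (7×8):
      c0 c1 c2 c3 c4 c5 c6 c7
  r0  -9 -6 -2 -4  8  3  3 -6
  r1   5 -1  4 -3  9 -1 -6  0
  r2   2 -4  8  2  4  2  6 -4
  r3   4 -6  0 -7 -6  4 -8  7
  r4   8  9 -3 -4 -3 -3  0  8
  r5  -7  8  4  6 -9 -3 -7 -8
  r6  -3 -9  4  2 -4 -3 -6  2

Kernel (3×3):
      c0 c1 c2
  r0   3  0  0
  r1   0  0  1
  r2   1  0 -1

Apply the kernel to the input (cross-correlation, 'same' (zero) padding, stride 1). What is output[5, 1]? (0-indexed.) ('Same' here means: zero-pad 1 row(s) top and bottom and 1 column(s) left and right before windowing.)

21

The receptive field on the zero-padded input at this output position is [8 9 -3 / -7 8 4 / -3 -9 4]. Elementwise product with the kernel and sum: 8·3 + 4·1 + -3·1 + 4·-1.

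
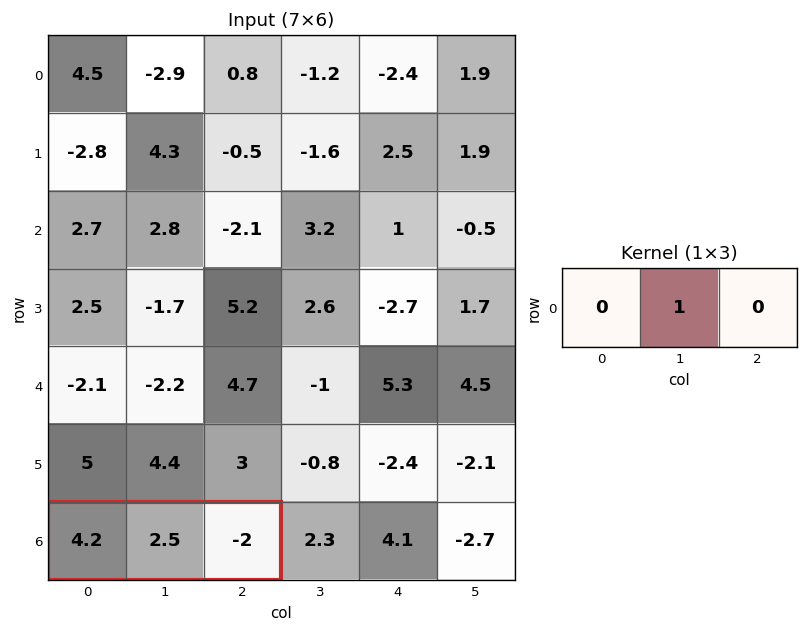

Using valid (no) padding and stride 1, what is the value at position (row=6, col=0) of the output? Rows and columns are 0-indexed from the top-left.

2.5

The receptive field on the input at this output position is [4.2 2.5 -2]. Elementwise product with the kernel and sum: 2.5·1.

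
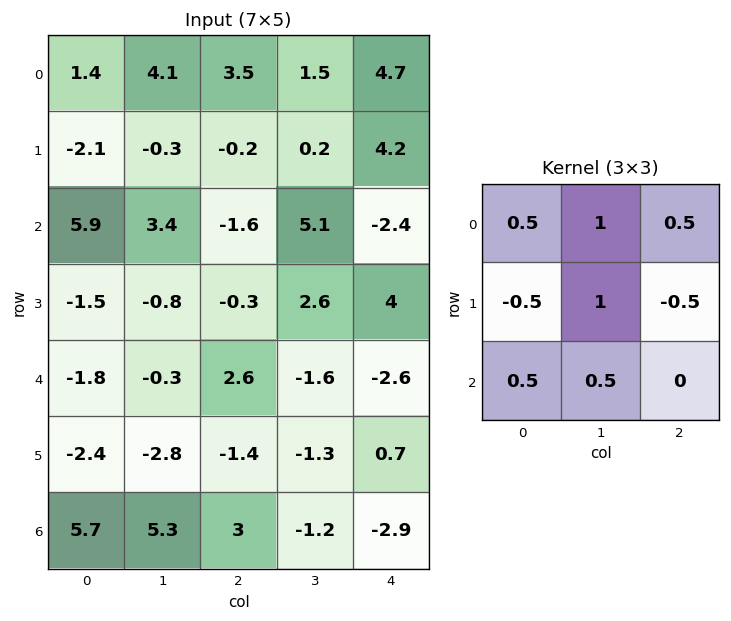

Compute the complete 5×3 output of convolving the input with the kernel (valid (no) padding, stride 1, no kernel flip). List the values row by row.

Output[0,0]: The receptive field on the input at this output position is [1.4 4.1 3.5 / -2.1 -0.3 -0.2 / 5.9 3.4 -1.6]. Elementwise product with the kernel and sum: 1.4·0.5 + 4.1·1 + 3.5·0.5 + -2.1·-0.5 + -0.3·1 + -0.2·-0.5 + 5.9·0.5 + 3.4·0.5.
Output[0,1]: The receptive field on the input at this output position is [4.1 3.5 1.5 / -0.3 -0.2 0.2 / 3.4 -1.6 5.1]. Elementwise product with the kernel and sum: 4.1·0.5 + 3.5·1 + 1.5·0.5 + -0.3·-0.5 + -0.2·1 + 0.2·-0.5 + 3.4·0.5 + -1.6·0.5.

12.05 7.05 5.55
-1.35 -6.65 10.45
4.6 2.6 4.35
-5 2.05 1.5
4.7 6.45 -1.65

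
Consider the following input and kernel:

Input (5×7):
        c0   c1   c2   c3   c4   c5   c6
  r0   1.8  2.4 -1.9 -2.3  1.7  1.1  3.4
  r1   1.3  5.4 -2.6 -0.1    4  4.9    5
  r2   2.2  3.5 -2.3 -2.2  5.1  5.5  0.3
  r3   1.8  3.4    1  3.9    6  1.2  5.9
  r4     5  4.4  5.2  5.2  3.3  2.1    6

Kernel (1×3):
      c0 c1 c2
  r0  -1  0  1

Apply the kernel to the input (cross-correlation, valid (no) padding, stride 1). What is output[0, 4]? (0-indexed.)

The receptive field on the input at this output position is [1.7 1.1 3.4]. Elementwise product with the kernel and sum: 1.7·-1 + 3.4·1.

1.7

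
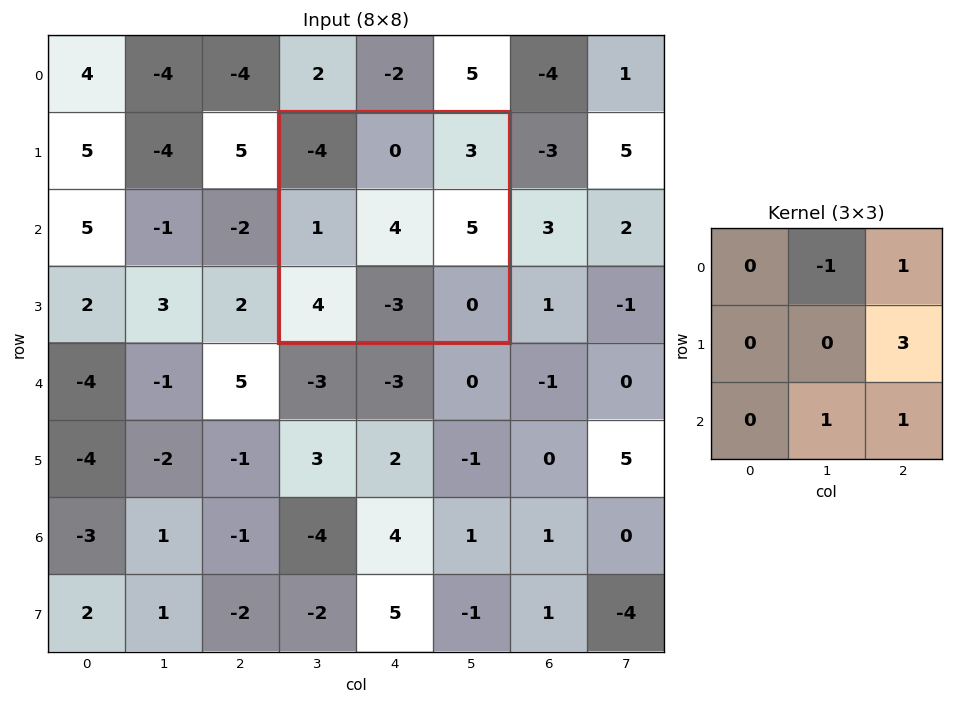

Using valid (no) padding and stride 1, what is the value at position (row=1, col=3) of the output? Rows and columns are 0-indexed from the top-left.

The receptive field on the input at this output position is [-4 0 3 / 1 4 5 / 4 -3 0]. Elementwise product with the kernel and sum: 0·-1 + 3·1 + 5·3 + -3·1 + 0·1.

15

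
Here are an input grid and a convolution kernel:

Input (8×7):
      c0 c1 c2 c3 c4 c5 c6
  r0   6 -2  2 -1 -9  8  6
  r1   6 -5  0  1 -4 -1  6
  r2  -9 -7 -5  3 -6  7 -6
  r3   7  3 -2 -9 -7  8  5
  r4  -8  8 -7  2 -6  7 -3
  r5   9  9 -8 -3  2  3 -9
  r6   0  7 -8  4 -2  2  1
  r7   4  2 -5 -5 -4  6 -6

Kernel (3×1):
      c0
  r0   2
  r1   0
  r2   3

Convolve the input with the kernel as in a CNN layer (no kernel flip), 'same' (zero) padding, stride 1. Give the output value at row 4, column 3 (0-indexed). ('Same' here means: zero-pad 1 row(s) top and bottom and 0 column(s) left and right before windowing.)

-27

The receptive field on the zero-padded input at this output position is [-9 / 2 / -3]. Elementwise product with the kernel and sum: -9·2 + -3·3.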